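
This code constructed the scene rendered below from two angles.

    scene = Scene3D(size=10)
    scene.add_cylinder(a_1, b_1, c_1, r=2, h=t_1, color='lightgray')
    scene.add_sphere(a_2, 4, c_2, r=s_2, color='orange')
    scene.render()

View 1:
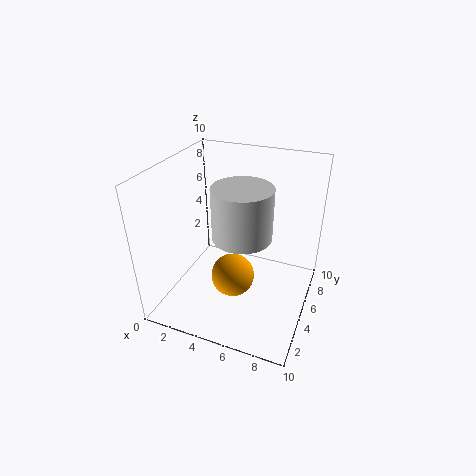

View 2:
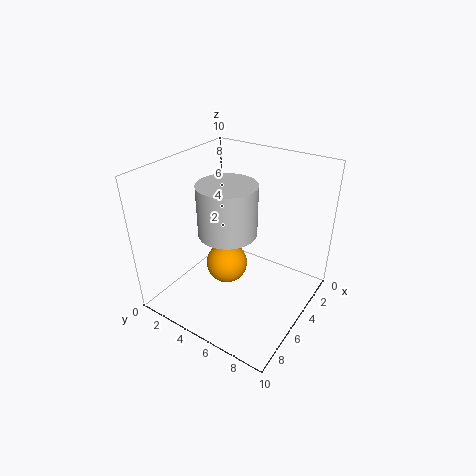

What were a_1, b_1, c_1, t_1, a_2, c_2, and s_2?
a_1 = 5.5, b_1 = 4.5, c_1 = 5.5, t_1 = 3.5, a_2 = 5, c_2 = 2.5, s_2 = 1.5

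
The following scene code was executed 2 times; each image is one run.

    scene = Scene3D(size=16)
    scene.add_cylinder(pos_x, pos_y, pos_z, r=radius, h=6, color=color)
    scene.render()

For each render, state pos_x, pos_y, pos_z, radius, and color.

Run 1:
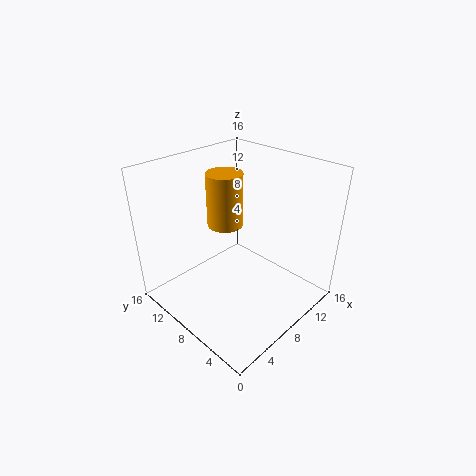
pos_x = 8, pos_y = 10, pos_z = 9, radius = 2, color = 'orange'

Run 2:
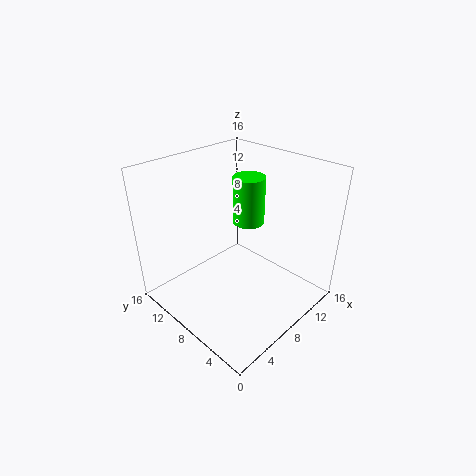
pos_x = 13, pos_y = 11, pos_z = 7, radius = 2, color = 'lime'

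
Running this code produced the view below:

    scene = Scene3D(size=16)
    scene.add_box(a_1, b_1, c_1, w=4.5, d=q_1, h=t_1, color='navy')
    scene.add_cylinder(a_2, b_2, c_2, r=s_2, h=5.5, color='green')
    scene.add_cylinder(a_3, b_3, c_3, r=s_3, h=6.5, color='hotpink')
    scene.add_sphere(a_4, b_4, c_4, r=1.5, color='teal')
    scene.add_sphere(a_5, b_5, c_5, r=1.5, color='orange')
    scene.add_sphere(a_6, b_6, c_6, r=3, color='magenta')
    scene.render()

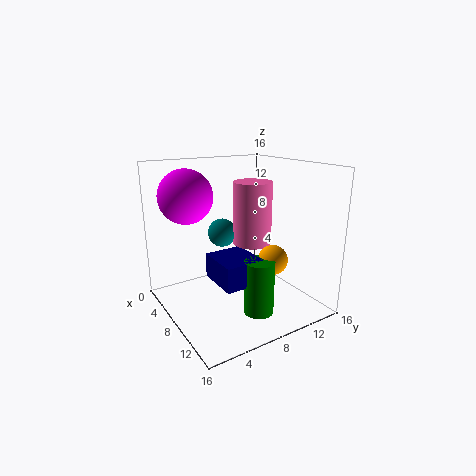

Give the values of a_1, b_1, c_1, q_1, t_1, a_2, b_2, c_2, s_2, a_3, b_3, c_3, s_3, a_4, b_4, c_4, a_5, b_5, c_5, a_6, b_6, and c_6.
a_1 = 9, b_1 = 3.5, c_1 = 5, q_1 = 4, t_1 = 2.5, a_2 = 13.5, b_2 = 7, c_2 = 2, s_2 = 1.5, a_3 = 10, b_3 = 8.5, c_3 = 8, s_3 = 2, a_4 = 8, b_4 = 6, c_4 = 9, a_5 = 13, b_5 = 9, c_5 = 7, a_6 = 4.5, b_6 = 3.5, c_6 = 12.5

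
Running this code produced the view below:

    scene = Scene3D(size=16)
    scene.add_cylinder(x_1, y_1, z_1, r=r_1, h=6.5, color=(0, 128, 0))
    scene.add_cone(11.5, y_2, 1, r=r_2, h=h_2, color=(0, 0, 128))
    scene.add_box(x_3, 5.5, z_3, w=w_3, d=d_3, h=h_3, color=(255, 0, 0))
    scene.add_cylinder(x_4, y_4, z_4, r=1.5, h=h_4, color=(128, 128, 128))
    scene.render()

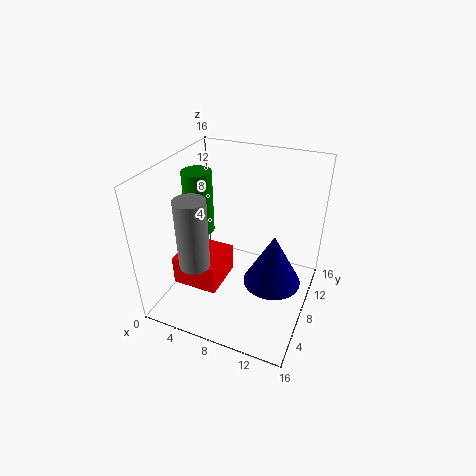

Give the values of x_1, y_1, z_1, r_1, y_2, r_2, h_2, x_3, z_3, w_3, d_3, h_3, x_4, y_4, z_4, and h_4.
x_1 = 4.5
y_1 = 6
z_1 = 9.5
r_1 = 1.5
y_2 = 10.5
r_2 = 3.5
h_2 = 6.5
x_3 = 0.5
z_3 = 1
w_3 = 5.5
d_3 = 5.5
h_3 = 3.5
x_4 = 6
y_4 = 2
z_4 = 8
h_4 = 7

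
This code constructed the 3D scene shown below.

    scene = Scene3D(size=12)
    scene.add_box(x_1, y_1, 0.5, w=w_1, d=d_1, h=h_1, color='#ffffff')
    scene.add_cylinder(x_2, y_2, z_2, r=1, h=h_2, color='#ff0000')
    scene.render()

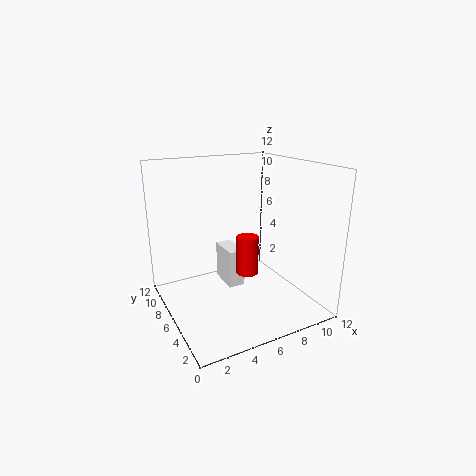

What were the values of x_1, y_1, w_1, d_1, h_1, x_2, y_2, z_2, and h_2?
x_1 = 6
y_1 = 7.5
w_1 = 1.5
d_1 = 3
h_1 = 3.5
x_2 = 7.5
y_2 = 7
z_2 = 2
h_2 = 3.5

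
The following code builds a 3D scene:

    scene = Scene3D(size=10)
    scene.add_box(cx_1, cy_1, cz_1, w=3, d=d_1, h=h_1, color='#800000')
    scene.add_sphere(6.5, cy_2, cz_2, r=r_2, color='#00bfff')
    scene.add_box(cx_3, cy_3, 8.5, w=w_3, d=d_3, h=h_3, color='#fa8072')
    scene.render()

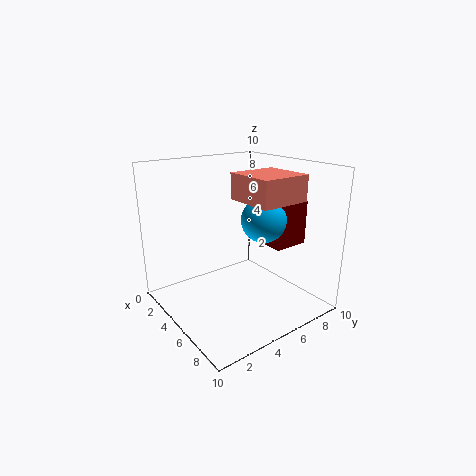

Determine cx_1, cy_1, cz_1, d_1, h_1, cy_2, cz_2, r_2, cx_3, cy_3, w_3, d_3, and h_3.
cx_1 = 4.5
cy_1 = 6.5
cz_1 = 4.5
d_1 = 2.5
h_1 = 3
cy_2 = 6
cz_2 = 6.5
r_2 = 1.5
cx_3 = 7
cy_3 = 3
w_3 = 3
d_3 = 3
h_3 = 1.5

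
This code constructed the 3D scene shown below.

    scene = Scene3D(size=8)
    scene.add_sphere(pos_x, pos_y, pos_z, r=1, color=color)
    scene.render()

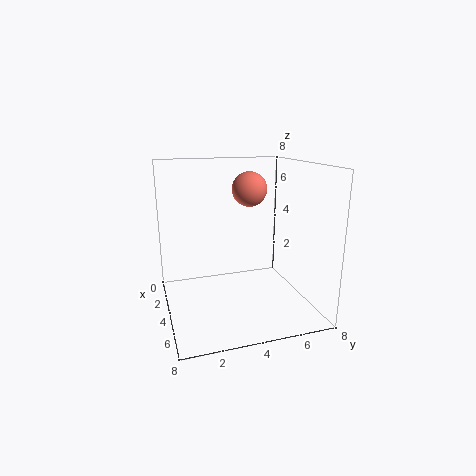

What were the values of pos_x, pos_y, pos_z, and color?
pos_x = 3
pos_y = 5
pos_z = 6.5
color = 'salmon'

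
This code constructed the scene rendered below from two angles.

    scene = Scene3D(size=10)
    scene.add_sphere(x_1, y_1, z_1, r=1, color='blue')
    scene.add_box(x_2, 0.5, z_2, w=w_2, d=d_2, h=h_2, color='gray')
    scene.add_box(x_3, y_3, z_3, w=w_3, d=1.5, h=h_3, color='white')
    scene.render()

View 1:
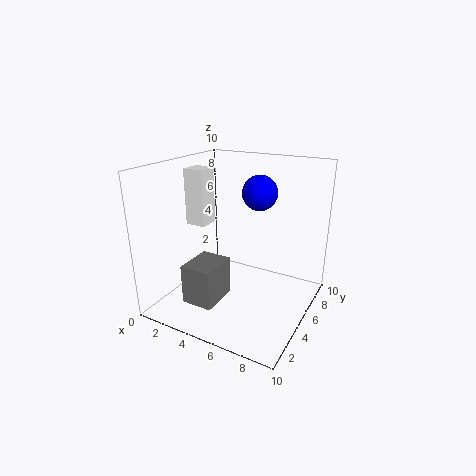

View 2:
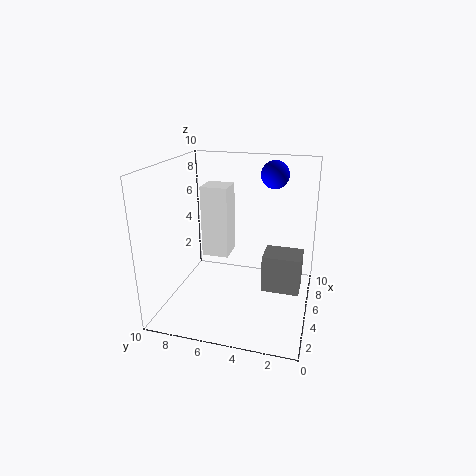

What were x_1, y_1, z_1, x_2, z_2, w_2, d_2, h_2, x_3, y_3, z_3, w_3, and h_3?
x_1 = 7.5, y_1 = 3, z_1 = 9, x_2 = 3.5, z_2 = 2, w_2 = 2, d_2 = 2.5, h_2 = 2.5, x_3 = 1, y_3 = 4.5, z_3 = 5.5, w_3 = 1.5, h_3 = 4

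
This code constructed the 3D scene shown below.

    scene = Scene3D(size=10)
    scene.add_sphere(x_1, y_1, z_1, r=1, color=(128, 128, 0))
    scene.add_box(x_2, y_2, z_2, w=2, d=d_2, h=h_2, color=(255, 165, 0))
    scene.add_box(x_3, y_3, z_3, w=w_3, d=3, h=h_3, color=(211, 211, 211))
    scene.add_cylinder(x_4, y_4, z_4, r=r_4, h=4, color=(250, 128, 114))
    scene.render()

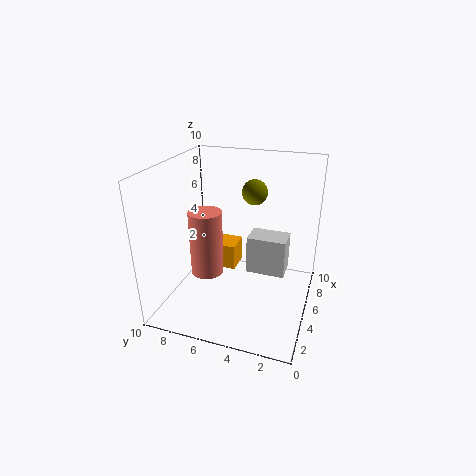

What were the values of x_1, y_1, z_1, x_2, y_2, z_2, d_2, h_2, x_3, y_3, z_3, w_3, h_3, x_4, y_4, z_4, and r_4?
x_1 = 9
y_1 = 5
z_1 = 7
x_2 = 7
y_2 = 6
z_2 = 1
d_2 = 2
h_2 = 2
x_3 = 7
y_3 = 2
z_3 = 1
w_3 = 2
h_3 = 3
x_4 = 2
y_4 = 6
z_4 = 4
r_4 = 1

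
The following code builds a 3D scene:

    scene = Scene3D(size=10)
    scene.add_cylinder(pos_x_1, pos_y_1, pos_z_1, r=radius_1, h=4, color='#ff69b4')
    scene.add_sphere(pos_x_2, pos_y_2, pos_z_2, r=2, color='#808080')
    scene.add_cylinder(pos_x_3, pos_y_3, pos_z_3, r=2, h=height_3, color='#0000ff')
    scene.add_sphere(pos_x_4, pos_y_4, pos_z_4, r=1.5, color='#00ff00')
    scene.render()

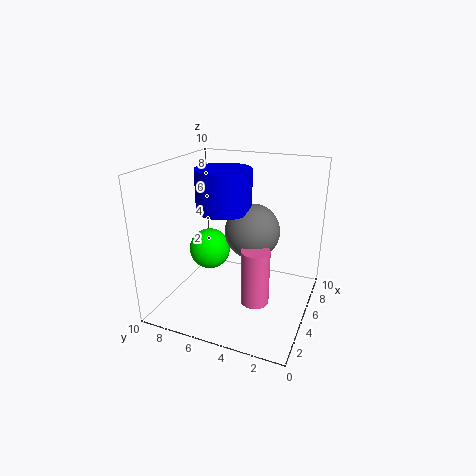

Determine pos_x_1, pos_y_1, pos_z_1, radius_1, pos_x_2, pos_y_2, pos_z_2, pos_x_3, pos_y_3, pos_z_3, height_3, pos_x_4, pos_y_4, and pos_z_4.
pos_x_1 = 4.5; pos_y_1 = 3.5; pos_z_1 = 0.5; radius_1 = 1; pos_x_2 = 6.5; pos_y_2 = 4.5; pos_z_2 = 5; pos_x_3 = 6; pos_y_3 = 6.5; pos_z_3 = 6.5; height_3 = 3; pos_x_4 = 5.5; pos_y_4 = 7.5; pos_z_4 = 3.5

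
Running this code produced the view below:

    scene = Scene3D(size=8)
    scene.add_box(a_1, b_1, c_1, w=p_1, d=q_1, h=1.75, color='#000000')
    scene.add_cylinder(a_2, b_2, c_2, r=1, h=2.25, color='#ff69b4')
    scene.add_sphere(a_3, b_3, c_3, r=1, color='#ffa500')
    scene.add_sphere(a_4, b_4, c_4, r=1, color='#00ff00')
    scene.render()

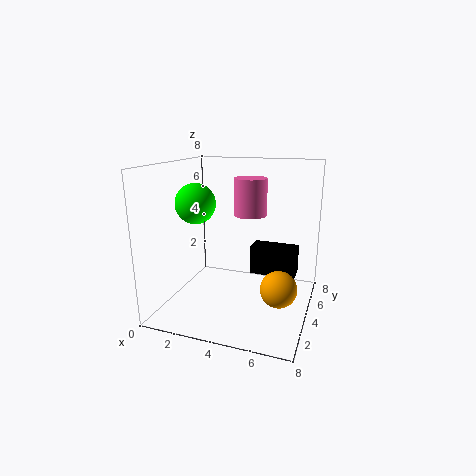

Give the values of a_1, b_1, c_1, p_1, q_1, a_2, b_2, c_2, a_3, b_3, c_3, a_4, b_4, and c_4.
a_1 = 4.25, b_1 = 5.5, c_1 = 1.25, p_1 = 2.75, q_1 = 1.25, a_2 = 4, b_2 = 6.25, c_2 = 4.75, a_3 = 6.5, b_3 = 3.5, c_3 = 1.5, a_4 = 2.5, b_4 = 2, c_4 = 6.25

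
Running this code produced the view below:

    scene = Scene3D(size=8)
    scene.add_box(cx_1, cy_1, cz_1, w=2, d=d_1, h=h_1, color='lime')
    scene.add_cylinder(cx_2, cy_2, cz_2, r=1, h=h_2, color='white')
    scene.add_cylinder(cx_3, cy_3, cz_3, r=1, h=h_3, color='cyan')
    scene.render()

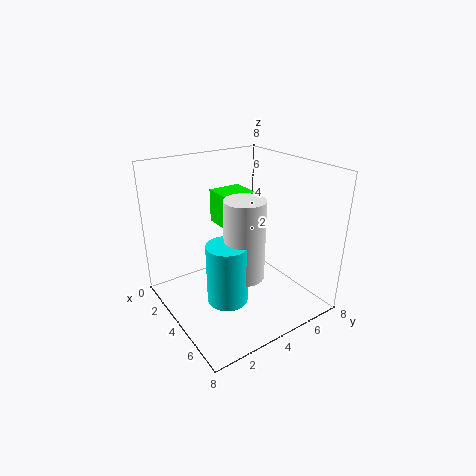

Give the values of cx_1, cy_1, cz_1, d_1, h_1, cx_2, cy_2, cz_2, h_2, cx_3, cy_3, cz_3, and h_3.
cx_1 = 1, cy_1 = 4, cz_1 = 4, d_1 = 2, h_1 = 2, cx_2 = 6, cy_2 = 3, cz_2 = 3, h_2 = 4, cx_3 = 6, cy_3 = 2, cz_3 = 2, h_3 = 3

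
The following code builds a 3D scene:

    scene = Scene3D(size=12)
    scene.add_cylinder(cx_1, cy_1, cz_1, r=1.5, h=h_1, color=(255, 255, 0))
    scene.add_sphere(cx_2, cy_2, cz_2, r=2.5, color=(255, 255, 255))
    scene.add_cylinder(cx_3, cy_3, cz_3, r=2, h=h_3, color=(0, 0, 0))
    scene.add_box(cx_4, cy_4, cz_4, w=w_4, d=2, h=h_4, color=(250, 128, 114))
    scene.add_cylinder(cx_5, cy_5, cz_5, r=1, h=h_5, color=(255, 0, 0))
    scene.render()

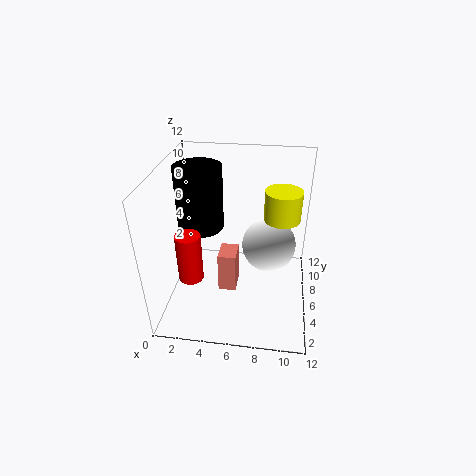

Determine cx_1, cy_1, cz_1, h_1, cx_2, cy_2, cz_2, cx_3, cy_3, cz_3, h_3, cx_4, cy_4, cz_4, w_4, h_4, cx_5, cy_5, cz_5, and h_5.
cx_1 = 9.5, cy_1 = 7, cz_1 = 7.5, h_1 = 2.5, cx_2 = 8.5, cy_2 = 9, cz_2 = 3.5, cx_3 = 2.5, cy_3 = 7.5, cz_3 = 6, h_3 = 5.5, cx_4 = 4.5, cy_4 = 4.5, cz_4 = 1.5, w_4 = 1.5, h_4 = 3.5, cx_5 = 2.5, cy_5 = 3.5, cz_5 = 3.5, h_5 = 4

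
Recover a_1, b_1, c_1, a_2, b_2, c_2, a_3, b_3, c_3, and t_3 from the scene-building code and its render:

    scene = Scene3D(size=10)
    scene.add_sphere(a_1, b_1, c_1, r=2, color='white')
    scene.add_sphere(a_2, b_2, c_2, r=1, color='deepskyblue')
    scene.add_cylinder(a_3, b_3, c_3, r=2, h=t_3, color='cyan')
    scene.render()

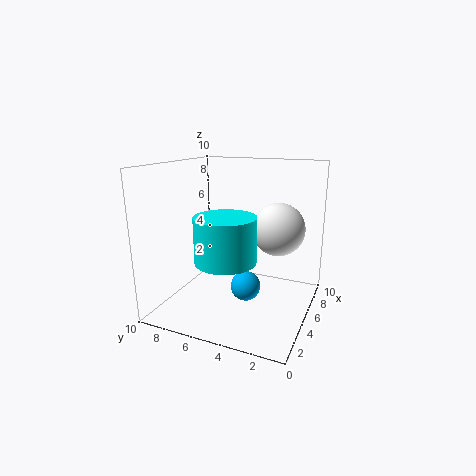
a_1 = 8; b_1 = 3; c_1 = 5; a_2 = 4; b_2 = 4; c_2 = 2; a_3 = 3; b_3 = 5; c_3 = 4; t_3 = 3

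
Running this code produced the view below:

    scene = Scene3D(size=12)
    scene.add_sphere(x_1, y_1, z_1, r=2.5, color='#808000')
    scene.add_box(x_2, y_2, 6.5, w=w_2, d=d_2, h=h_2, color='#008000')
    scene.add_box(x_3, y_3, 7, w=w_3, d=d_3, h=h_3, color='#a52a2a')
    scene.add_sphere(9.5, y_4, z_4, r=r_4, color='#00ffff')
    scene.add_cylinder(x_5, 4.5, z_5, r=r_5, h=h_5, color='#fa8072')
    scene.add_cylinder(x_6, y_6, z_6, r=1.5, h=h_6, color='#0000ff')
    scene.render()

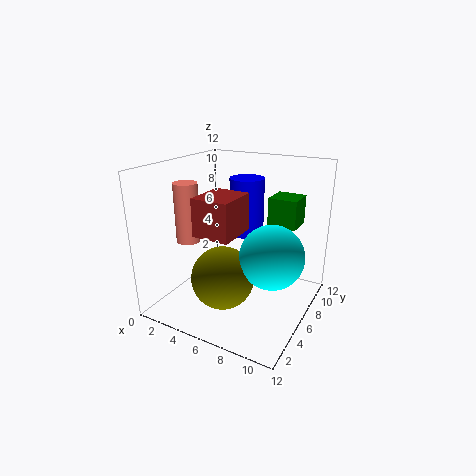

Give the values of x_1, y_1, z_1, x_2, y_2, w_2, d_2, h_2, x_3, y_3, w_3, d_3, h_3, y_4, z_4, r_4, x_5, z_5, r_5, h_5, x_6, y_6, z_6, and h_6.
x_1 = 6, y_1 = 3.5, z_1 = 3.5, x_2 = 7.5, y_2 = 8.5, w_2 = 2.5, d_2 = 2.5, h_2 = 2.5, x_3 = 4, y_3 = 2.5, w_3 = 3, d_3 = 3.5, h_3 = 3, y_4 = 5, z_4 = 5.5, r_4 = 2.5, x_5 = 2, z_5 = 5.5, r_5 = 1, h_5 = 5, x_6 = 5.5, y_6 = 8.5, z_6 = 5.5, h_6 = 5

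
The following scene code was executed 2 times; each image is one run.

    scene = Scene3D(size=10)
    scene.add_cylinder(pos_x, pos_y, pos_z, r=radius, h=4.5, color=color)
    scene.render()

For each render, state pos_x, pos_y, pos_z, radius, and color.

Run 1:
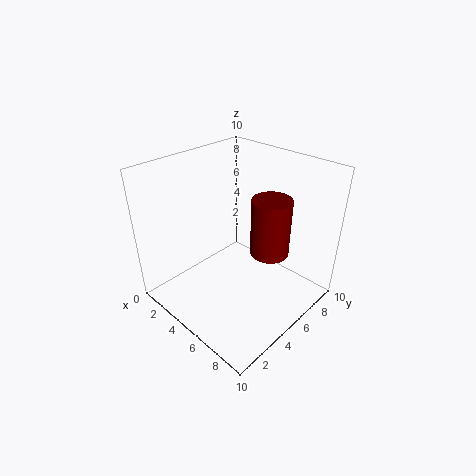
pos_x = 5.5
pos_y = 8
pos_z = 2.5
radius = 1.5
color = 'maroon'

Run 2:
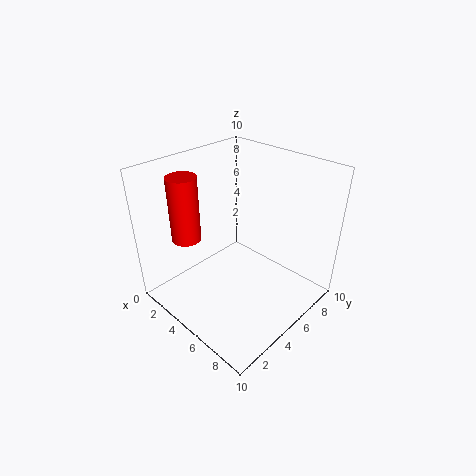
pos_x = 2.5
pos_y = 2.5
pos_z = 5
radius = 1
color = 'red'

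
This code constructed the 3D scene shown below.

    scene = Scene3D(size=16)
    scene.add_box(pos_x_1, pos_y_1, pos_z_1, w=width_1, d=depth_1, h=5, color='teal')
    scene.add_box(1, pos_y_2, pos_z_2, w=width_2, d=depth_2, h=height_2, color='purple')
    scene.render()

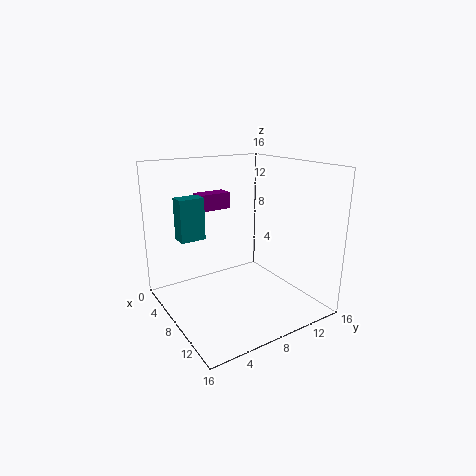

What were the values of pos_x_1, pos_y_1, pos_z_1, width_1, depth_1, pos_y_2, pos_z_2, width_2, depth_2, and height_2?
pos_x_1 = 2, pos_y_1 = 3, pos_z_1 = 7, width_1 = 2, depth_1 = 3, pos_y_2 = 6, pos_z_2 = 10, width_2 = 2, depth_2 = 4, height_2 = 2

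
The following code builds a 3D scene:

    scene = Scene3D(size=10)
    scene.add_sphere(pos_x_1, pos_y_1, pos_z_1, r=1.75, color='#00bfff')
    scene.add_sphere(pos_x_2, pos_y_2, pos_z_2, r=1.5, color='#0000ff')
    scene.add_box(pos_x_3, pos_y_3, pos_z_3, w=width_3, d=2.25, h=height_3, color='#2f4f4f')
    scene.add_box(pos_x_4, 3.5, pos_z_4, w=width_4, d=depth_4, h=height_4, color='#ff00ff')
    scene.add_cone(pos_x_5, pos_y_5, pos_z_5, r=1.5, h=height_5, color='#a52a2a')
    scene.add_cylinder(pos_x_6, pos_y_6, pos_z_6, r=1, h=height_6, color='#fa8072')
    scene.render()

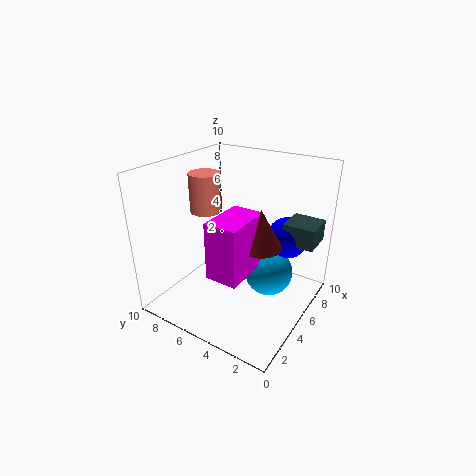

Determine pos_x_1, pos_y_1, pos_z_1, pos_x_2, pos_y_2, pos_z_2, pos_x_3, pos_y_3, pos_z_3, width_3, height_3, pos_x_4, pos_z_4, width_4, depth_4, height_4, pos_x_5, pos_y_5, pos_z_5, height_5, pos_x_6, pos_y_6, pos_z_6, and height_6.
pos_x_1 = 6.5; pos_y_1 = 3.25; pos_z_1 = 2; pos_x_2 = 7.75; pos_y_2 = 2.5; pos_z_2 = 4.5; pos_x_3 = 6.75; pos_y_3 = 0.25; pos_z_3 = 4.5; width_3 = 2.25; height_3 = 1.5; pos_x_4 = 2.25; pos_z_4 = 3; width_4 = 3.5; depth_4 = 2.25; height_4 = 4; pos_x_5 = 5.5; pos_y_5 = 3.5; pos_z_5 = 4.5; height_5 = 2.75; pos_x_6 = 3.5; pos_y_6 = 6.5; pos_z_6 = 7.25; height_6 = 2.5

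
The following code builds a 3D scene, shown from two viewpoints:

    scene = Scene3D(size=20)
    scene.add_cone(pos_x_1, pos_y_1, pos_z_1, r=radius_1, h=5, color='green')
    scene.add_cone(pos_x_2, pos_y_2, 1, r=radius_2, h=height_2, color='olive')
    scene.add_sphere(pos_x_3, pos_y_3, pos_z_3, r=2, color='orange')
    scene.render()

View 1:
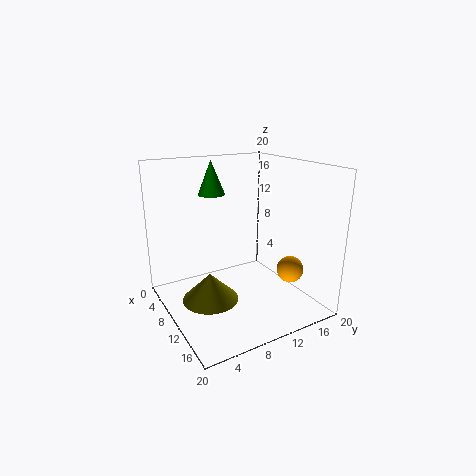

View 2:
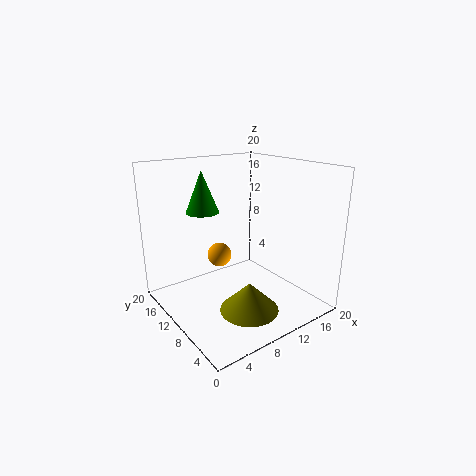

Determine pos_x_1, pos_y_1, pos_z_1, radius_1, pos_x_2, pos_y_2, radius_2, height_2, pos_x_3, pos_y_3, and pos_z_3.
pos_x_1 = 4, pos_y_1 = 9, pos_z_1 = 15, radius_1 = 2, pos_x_2 = 9, pos_y_2 = 6, radius_2 = 4, height_2 = 4, pos_x_3 = 12, pos_y_3 = 18, pos_z_3 = 4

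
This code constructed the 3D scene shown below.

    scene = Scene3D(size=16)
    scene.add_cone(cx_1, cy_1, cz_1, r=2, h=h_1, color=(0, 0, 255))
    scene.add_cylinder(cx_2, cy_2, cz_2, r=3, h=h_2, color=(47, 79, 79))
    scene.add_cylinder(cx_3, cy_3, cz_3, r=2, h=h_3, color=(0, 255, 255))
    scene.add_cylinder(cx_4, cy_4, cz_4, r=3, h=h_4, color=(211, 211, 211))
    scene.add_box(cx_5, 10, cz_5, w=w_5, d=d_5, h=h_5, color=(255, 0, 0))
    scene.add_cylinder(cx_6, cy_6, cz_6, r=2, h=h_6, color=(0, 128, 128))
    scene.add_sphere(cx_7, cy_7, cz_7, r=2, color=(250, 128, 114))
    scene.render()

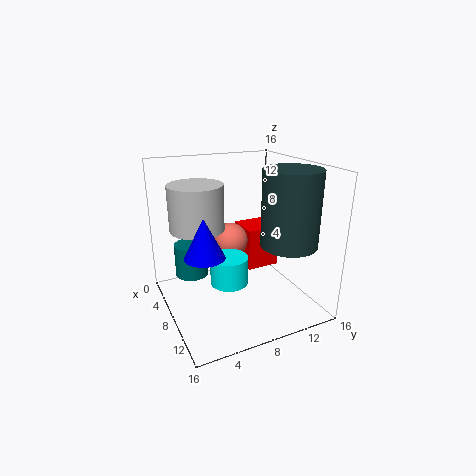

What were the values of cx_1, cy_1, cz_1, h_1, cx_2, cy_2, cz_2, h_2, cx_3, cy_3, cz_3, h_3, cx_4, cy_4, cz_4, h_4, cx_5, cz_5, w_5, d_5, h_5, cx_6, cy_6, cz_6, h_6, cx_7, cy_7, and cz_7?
cx_1 = 11
cy_1 = 3
cz_1 = 8
h_1 = 4
cx_2 = 12
cy_2 = 12
cz_2 = 8
h_2 = 8
cx_3 = 10
cy_3 = 6
cz_3 = 4
h_3 = 3
cx_4 = 6
cy_4 = 4
cz_4 = 9
h_4 = 5
cx_5 = 3
cz_5 = 3
w_5 = 4
d_5 = 4
h_5 = 5
cx_6 = 3
cy_6 = 4
cz_6 = 2
h_6 = 4
cx_7 = 6
cy_7 = 8
cz_7 = 7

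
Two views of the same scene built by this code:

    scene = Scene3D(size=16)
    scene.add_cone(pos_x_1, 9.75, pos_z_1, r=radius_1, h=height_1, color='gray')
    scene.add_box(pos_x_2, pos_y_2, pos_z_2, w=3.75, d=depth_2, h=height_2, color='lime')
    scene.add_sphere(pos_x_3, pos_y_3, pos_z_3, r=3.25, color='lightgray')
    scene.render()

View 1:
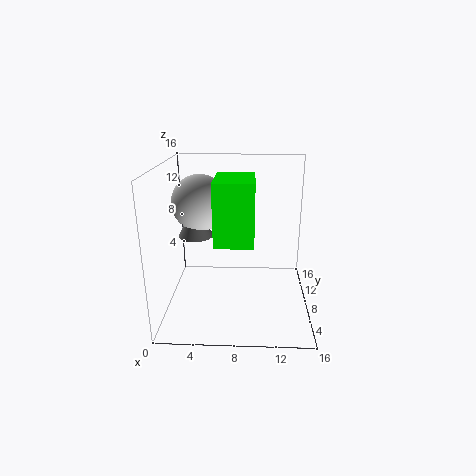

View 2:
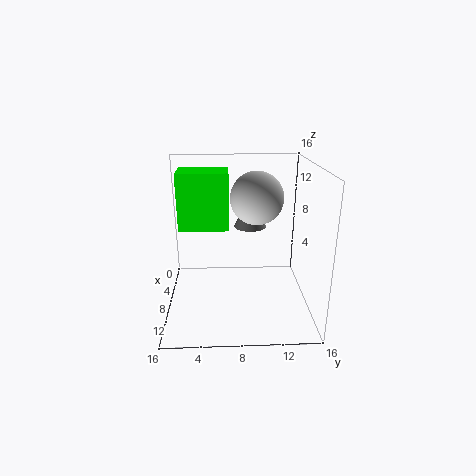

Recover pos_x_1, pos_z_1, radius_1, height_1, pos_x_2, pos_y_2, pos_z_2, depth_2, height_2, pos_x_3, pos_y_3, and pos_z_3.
pos_x_1 = 3; pos_z_1 = 7.5; radius_1 = 2; height_1 = 4; pos_x_2 = 6; pos_y_2 = 1.75; pos_z_2 = 9.5; depth_2 = 5.25; height_2 = 6; pos_x_3 = 3.5; pos_y_3 = 10.5; pos_z_3 = 11.25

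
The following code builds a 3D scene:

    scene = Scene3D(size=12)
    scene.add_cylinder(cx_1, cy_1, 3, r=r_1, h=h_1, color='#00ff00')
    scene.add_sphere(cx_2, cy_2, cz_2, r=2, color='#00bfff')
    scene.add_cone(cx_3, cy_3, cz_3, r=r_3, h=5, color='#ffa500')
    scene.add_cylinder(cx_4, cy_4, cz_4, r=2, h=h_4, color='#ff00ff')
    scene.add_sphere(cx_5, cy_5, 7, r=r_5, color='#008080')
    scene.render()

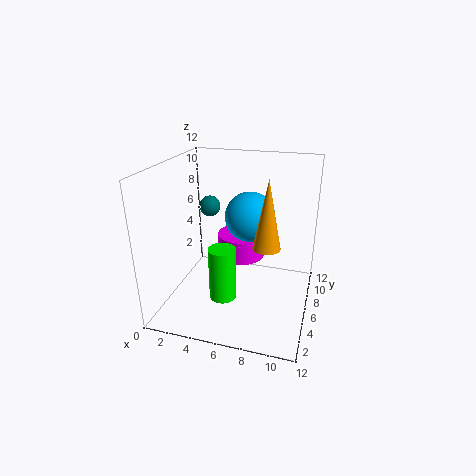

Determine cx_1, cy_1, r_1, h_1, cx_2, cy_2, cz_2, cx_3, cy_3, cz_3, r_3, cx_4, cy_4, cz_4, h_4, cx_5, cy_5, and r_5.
cx_1 = 6; cy_1 = 2; r_1 = 1; h_1 = 4; cx_2 = 7; cy_2 = 6; cz_2 = 8; cx_3 = 9; cy_3 = 3; cz_3 = 7; r_3 = 1; cx_4 = 6; cy_4 = 7; cz_4 = 4; h_4 = 2; cx_5 = 2; cy_5 = 10; r_5 = 1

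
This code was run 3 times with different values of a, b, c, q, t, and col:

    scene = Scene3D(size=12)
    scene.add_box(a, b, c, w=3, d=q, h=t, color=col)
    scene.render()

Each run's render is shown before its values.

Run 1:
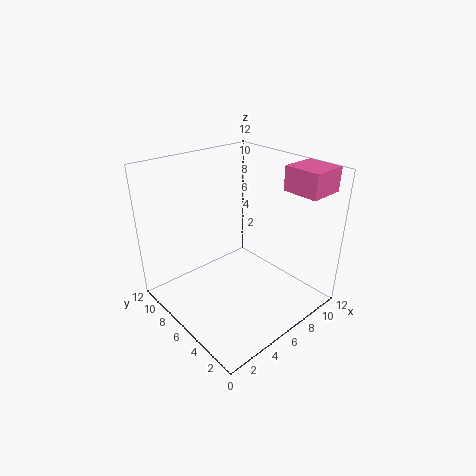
a = 9
b = 1
c = 10
q = 3
t = 2
col = 'hotpink'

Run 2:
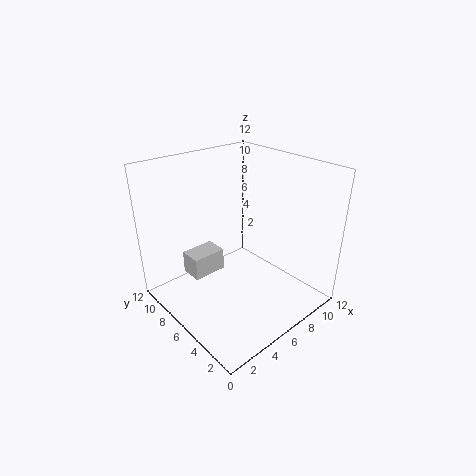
a = 3
b = 8
c = 2
q = 2
t = 2
col = 'lightgray'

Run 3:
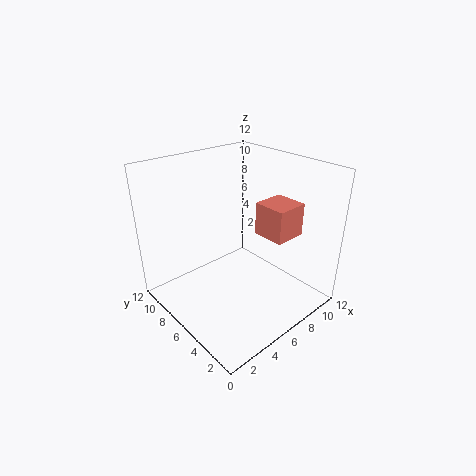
a = 9
b = 4
c = 5
q = 3
t = 3
col = 'salmon'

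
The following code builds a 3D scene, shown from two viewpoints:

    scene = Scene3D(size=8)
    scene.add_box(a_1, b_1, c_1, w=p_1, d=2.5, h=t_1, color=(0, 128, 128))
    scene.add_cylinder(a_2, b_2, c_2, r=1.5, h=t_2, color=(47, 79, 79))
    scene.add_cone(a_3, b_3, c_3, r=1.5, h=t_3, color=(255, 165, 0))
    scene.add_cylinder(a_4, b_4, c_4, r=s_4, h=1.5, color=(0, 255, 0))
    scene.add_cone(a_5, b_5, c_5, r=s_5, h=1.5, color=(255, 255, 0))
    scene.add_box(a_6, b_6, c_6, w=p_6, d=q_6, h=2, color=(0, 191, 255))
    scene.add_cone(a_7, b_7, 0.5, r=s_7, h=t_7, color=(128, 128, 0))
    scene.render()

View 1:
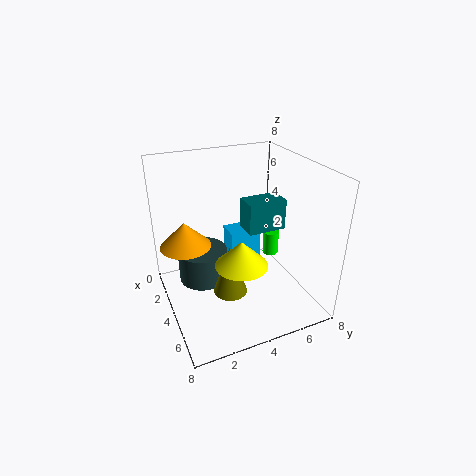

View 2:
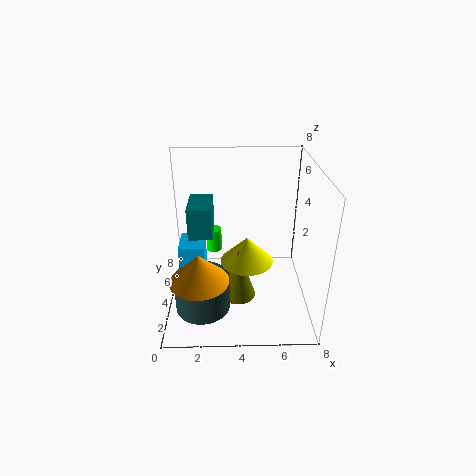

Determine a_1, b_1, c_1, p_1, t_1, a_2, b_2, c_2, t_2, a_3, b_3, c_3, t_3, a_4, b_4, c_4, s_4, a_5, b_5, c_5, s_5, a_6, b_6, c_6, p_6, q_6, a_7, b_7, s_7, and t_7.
a_1 = 1, b_1 = 5.5, c_1 = 3, p_1 = 1.5, t_1 = 2, a_2 = 2, b_2 = 2.5, c_2 = 0.5, t_2 = 2, a_3 = 2, b_3 = 1.5, c_3 = 3, t_3 = 1.5, a_4 = 2.5, b_4 = 7, c_4 = 1.5, s_4 = 0.5, a_5 = 4.5, b_5 = 4, c_5 = 2.5, s_5 = 1.5, a_6 = 0.5, b_6 = 4.5, c_6 = 1, p_6 = 1.5, q_6 = 2, a_7 = 4, b_7 = 3.5, s_7 = 1, t_7 = 3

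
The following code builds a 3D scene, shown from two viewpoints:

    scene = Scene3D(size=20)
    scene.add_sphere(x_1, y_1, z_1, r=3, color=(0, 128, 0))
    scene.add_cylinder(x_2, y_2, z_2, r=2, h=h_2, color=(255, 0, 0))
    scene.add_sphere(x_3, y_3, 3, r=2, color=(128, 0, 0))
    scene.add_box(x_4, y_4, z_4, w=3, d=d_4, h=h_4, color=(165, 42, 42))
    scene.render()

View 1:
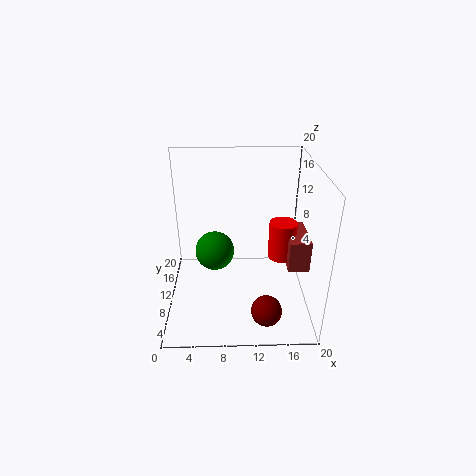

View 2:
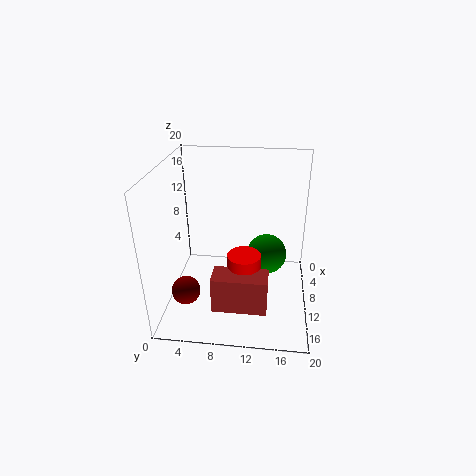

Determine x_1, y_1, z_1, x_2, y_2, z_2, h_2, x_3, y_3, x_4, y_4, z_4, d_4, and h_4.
x_1 = 6.5; y_1 = 14; z_1 = 5.5; x_2 = 16.5; y_2 = 11.5; z_2 = 6; h_2 = 5.5; x_3 = 13.5; y_3 = 3; x_4 = 17; y_4 = 8; z_4 = 5.5; d_4 = 6.5; h_4 = 4.5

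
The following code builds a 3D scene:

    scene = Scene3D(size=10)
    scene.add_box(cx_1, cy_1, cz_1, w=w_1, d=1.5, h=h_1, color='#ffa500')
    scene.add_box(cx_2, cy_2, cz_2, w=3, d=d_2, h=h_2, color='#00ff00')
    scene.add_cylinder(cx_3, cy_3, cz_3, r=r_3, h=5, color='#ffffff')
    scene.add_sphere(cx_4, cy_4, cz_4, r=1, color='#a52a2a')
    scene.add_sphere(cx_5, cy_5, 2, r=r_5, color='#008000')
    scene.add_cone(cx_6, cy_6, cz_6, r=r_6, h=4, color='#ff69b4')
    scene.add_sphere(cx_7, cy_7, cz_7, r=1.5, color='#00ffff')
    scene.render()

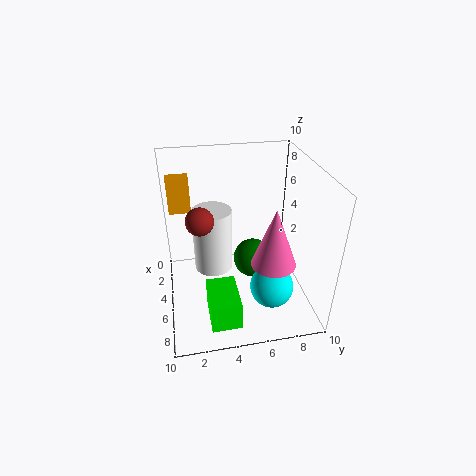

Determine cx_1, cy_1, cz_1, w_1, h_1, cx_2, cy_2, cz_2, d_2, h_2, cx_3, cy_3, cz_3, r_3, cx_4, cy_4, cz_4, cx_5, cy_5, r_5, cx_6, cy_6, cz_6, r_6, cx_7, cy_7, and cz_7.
cx_1 = 2.5, cy_1 = 0.5, cz_1 = 6.5, w_1 = 1, h_1 = 2.5, cx_2 = 6, cy_2 = 2.5, cz_2 = 0.5, d_2 = 2, h_2 = 2, cx_3 = 2.5, cy_3 = 3.5, cz_3 = 1, r_3 = 1.5, cx_4 = 4, cy_4 = 2.5, cz_4 = 6, cx_5 = 3.5, cy_5 = 6.5, r_5 = 1.5, cx_6 = 7, cy_6 = 7, cz_6 = 4, r_6 = 1.5, cx_7 = 7, cy_7 = 7, cz_7 = 2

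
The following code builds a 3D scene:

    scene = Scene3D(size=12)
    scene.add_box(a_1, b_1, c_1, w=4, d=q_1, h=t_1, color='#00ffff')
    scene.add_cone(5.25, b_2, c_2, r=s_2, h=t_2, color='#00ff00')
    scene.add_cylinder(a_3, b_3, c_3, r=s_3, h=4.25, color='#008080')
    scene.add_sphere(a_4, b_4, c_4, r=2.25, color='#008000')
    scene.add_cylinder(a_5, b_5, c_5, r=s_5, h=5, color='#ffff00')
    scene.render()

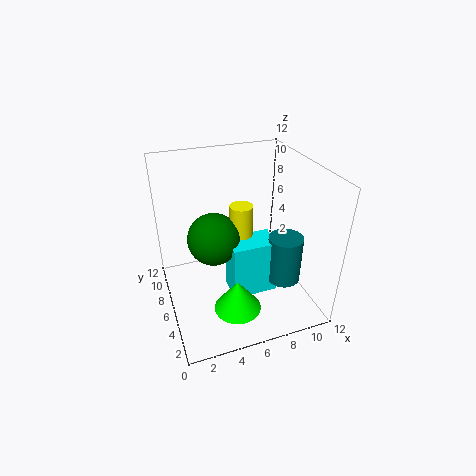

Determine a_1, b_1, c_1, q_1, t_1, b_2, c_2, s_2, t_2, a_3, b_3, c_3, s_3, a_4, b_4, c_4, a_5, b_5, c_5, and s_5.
a_1 = 5.25
b_1 = 4.75
c_1 = 0.5
q_1 = 2.5
t_1 = 5
b_2 = 4
c_2 = 0.25
s_2 = 2
t_2 = 2.75
a_3 = 10
b_3 = 5
c_3 = 1.5
s_3 = 1.5
a_4 = 4.25
b_4 = 7.25
c_4 = 5.5
a_5 = 6.75
b_5 = 7.25
c_5 = 3.25
s_5 = 1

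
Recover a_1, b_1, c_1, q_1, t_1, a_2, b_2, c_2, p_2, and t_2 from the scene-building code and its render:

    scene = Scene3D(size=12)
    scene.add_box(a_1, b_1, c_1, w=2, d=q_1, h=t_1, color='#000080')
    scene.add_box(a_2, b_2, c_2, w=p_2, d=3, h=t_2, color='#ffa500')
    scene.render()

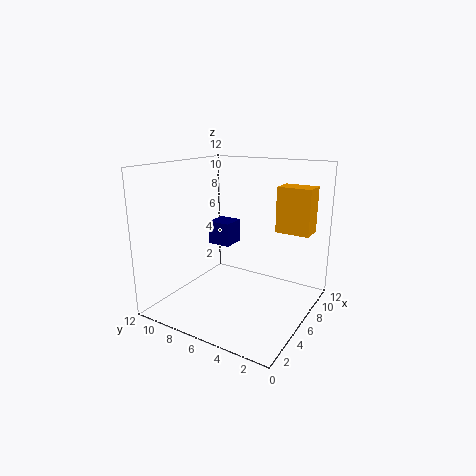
a_1 = 6
b_1 = 7
c_1 = 5
q_1 = 2
t_1 = 2
a_2 = 9
b_2 = 1
c_2 = 6
p_2 = 2
t_2 = 4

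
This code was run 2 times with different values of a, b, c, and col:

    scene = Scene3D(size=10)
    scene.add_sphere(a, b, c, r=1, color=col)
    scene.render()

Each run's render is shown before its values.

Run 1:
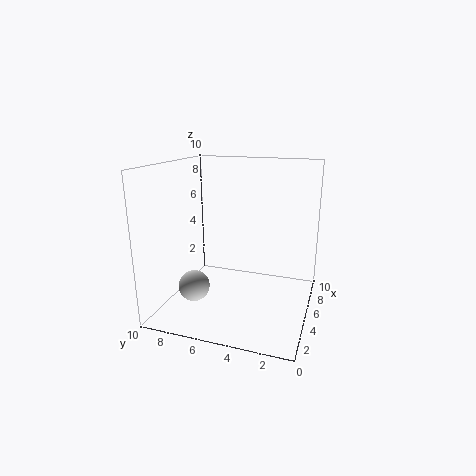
a = 2, b = 7, c = 2.5, col = 'lightgray'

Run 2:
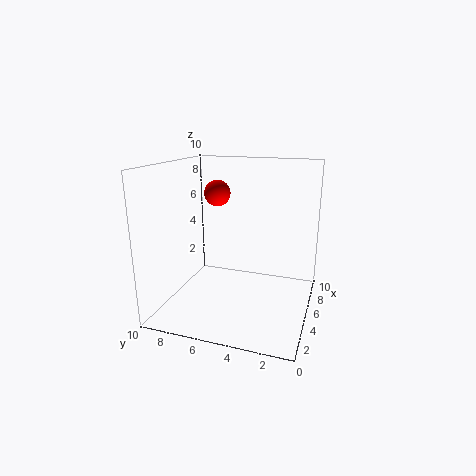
a = 7.5, b = 7.5, c = 7.5, col = 'red'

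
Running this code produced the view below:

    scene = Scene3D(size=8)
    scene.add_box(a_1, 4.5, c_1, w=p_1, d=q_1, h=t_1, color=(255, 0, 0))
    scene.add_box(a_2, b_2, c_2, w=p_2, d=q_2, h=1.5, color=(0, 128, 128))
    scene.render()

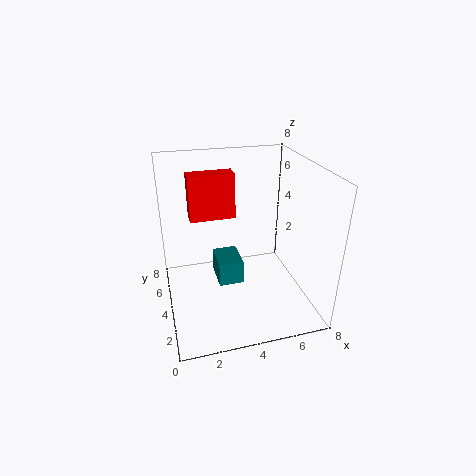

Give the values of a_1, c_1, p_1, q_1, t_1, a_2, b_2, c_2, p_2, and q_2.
a_1 = 1.5
c_1 = 5
p_1 = 2.5
q_1 = 1
t_1 = 2.5
a_2 = 3
b_2 = 4.5
c_2 = 0.5
p_2 = 1.5
q_2 = 2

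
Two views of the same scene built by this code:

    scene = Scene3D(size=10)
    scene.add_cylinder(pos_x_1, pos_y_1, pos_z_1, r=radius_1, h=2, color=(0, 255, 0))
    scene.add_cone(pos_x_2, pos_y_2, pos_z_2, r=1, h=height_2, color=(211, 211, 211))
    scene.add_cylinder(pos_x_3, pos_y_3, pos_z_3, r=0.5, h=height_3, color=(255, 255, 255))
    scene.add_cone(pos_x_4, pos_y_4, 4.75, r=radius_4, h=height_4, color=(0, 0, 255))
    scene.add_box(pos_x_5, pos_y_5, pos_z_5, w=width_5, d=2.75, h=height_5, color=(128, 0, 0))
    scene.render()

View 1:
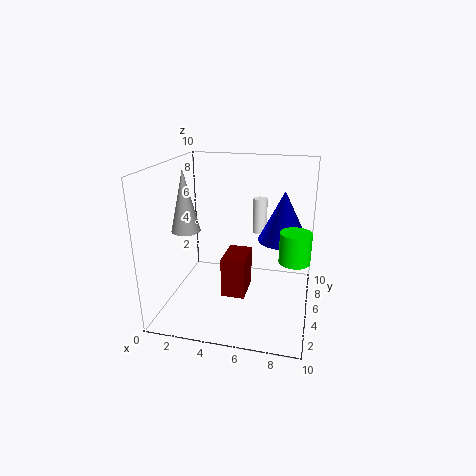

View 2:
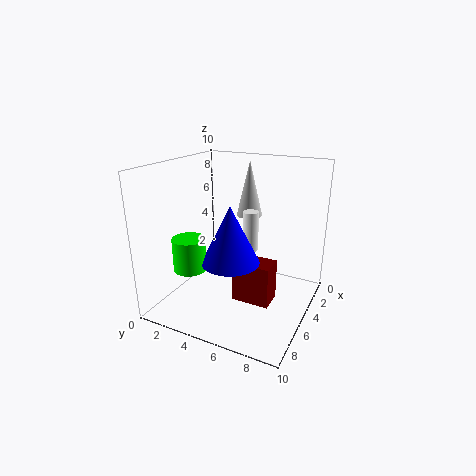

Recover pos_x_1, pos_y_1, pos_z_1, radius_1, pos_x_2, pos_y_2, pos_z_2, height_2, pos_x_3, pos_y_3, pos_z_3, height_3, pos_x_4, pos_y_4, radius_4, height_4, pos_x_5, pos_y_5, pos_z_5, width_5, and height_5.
pos_x_1 = 9, pos_y_1 = 3.75, pos_z_1 = 4.25, radius_1 = 1, pos_x_2 = 1.5, pos_y_2 = 4.25, pos_z_2 = 5.5, height_2 = 4.25, pos_x_3 = 6.25, pos_y_3 = 6.5, pos_z_3 = 5, height_3 = 2.5, pos_x_4 = 8, pos_y_4 = 6, radius_4 = 1.75, height_4 = 3.5, pos_x_5 = 3.75, pos_y_5 = 4.75, pos_z_5 = 0.25, width_5 = 1.75, height_5 = 3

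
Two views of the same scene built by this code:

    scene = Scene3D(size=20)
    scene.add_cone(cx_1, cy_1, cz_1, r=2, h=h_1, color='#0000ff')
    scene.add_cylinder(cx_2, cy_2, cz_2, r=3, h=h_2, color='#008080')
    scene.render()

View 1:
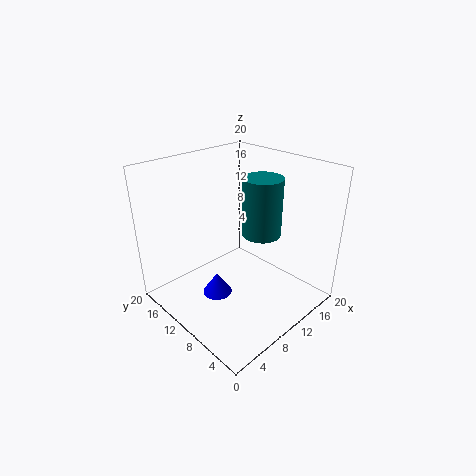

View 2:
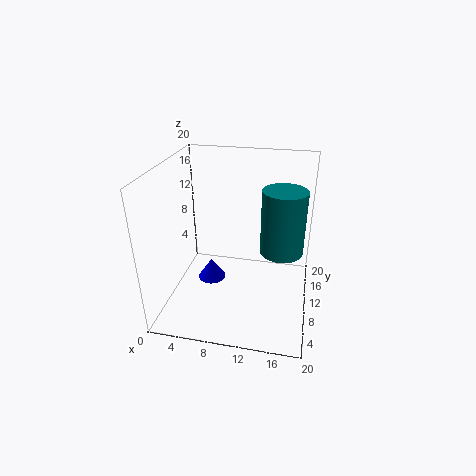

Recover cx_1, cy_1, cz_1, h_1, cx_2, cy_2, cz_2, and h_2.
cx_1 = 6
cy_1 = 10
cz_1 = 3
h_1 = 3
cx_2 = 16
cy_2 = 11
cz_2 = 8
h_2 = 9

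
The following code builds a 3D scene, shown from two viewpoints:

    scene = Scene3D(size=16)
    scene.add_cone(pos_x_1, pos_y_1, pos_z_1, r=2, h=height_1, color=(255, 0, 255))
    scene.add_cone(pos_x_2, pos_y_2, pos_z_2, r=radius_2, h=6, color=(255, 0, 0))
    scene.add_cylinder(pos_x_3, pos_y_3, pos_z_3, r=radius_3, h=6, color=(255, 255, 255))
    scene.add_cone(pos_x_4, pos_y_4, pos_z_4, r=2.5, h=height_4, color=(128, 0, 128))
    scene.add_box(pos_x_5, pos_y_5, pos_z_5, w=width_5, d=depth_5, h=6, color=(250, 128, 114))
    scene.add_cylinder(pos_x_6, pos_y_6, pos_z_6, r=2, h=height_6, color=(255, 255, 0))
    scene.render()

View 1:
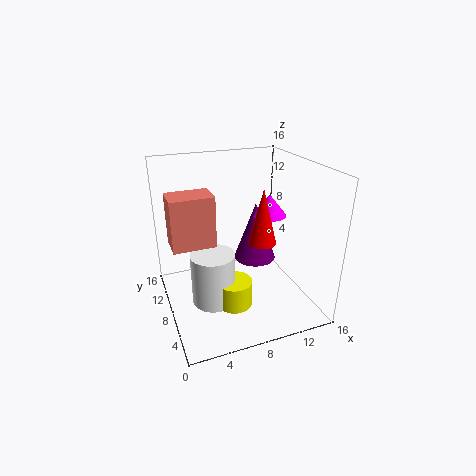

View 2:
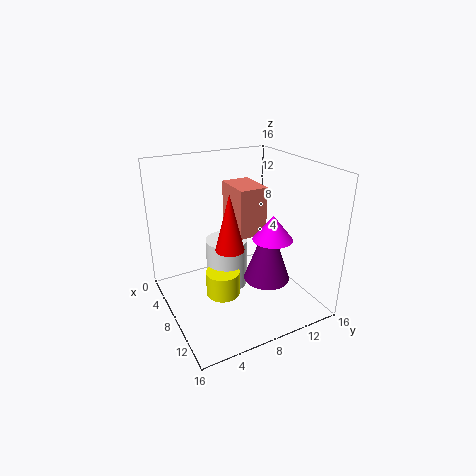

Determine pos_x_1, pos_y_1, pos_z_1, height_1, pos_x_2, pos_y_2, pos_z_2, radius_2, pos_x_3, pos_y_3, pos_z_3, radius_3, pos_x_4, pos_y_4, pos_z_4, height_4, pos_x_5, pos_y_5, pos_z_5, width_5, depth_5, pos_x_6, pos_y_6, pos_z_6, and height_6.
pos_x_1 = 12.5; pos_y_1 = 9.5; pos_z_1 = 9.5; height_1 = 2.5; pos_x_2 = 10; pos_y_2 = 6; pos_z_2 = 8; radius_2 = 1.5; pos_x_3 = 5; pos_y_3 = 8; pos_z_3 = 0.5; radius_3 = 2.5; pos_x_4 = 11; pos_y_4 = 10; pos_z_4 = 4; height_4 = 7; pos_x_5 = 1; pos_y_5 = 9.5; pos_z_5 = 6.5; width_5 = 5; depth_5 = 3.5; pos_x_6 = 7; pos_y_6 = 6.5; pos_z_6 = 0.5; height_6 = 3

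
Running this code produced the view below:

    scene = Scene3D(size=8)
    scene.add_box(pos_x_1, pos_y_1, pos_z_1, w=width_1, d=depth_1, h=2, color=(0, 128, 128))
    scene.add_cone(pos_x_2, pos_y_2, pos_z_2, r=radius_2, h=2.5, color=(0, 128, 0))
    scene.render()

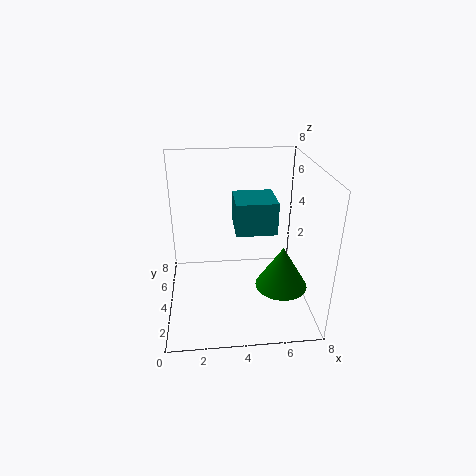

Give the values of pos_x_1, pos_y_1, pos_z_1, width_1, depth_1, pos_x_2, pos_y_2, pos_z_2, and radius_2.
pos_x_1 = 4; pos_y_1 = 5; pos_z_1 = 3.5; width_1 = 2.5; depth_1 = 2.5; pos_x_2 = 6.5; pos_y_2 = 3.5; pos_z_2 = 1; radius_2 = 1.5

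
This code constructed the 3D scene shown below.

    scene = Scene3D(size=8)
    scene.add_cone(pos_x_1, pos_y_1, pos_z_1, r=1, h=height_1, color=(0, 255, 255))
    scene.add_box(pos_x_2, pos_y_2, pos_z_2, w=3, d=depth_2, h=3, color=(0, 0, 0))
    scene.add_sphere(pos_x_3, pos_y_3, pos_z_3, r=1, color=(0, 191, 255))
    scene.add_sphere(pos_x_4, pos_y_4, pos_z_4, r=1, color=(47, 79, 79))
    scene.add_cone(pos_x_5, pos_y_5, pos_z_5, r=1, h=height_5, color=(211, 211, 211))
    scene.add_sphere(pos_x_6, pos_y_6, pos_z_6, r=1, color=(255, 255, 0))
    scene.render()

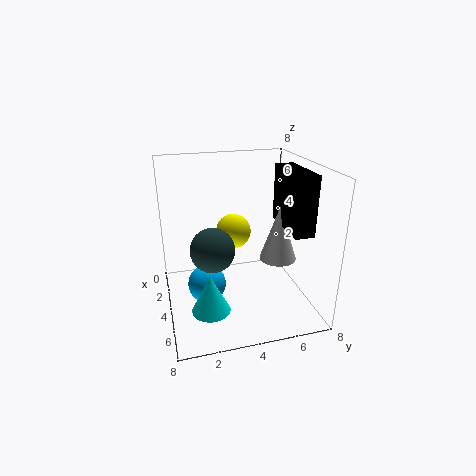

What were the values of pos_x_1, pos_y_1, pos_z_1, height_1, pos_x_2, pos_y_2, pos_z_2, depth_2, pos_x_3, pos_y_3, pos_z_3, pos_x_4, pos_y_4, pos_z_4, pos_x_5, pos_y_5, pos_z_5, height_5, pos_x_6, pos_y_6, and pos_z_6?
pos_x_1 = 6; pos_y_1 = 2; pos_z_1 = 1; height_1 = 2; pos_x_2 = 4; pos_y_2 = 6; pos_z_2 = 5; depth_2 = 1; pos_x_3 = 5; pos_y_3 = 2; pos_z_3 = 2; pos_x_4 = 7; pos_y_4 = 2; pos_z_4 = 5; pos_x_5 = 5; pos_y_5 = 6; pos_z_5 = 3; height_5 = 3; pos_x_6 = 3; pos_y_6 = 4; pos_z_6 = 4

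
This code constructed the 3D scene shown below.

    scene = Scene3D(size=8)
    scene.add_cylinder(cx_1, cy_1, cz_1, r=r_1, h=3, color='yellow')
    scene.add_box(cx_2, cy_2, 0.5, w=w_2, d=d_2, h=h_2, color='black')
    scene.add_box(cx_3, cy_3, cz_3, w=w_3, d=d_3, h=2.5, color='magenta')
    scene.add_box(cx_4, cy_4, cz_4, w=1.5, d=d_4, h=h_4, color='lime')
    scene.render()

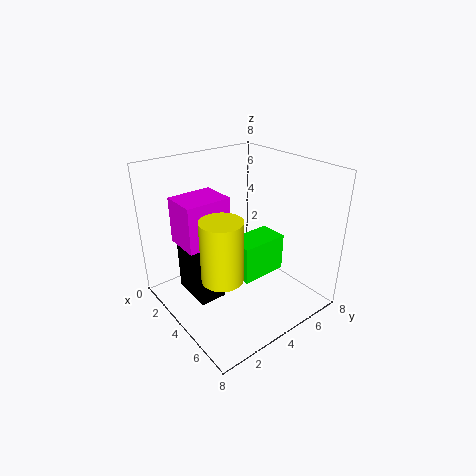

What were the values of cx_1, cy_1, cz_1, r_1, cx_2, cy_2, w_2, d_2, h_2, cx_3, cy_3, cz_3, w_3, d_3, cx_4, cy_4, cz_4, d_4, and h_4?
cx_1 = 6
cy_1 = 1.5
cz_1 = 3.5
r_1 = 1
cx_2 = 1.5
cy_2 = 1.5
w_2 = 2.5
d_2 = 1.5
h_2 = 3.5
cx_3 = 2
cy_3 = 1
cz_3 = 4
w_3 = 2
d_3 = 2.5
cx_4 = 4.5
cy_4 = 3
cz_4 = 2.5
d_4 = 2.5
h_4 = 2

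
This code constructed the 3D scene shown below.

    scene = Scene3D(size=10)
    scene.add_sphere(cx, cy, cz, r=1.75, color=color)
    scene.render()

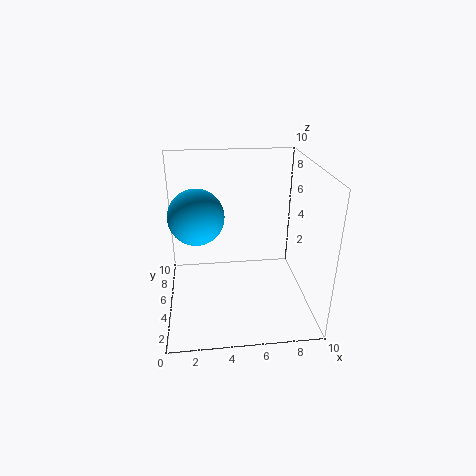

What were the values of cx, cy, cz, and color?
cx = 2.25
cy = 3.75
cz = 7.25
color = 'deepskyblue'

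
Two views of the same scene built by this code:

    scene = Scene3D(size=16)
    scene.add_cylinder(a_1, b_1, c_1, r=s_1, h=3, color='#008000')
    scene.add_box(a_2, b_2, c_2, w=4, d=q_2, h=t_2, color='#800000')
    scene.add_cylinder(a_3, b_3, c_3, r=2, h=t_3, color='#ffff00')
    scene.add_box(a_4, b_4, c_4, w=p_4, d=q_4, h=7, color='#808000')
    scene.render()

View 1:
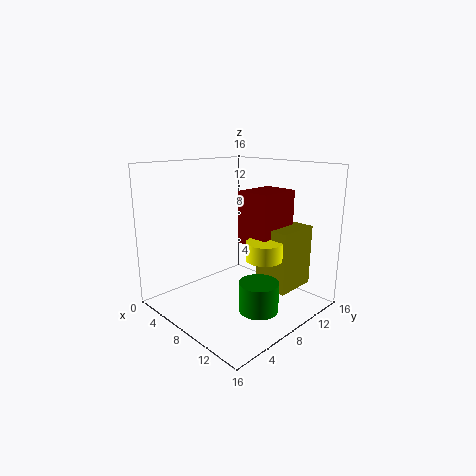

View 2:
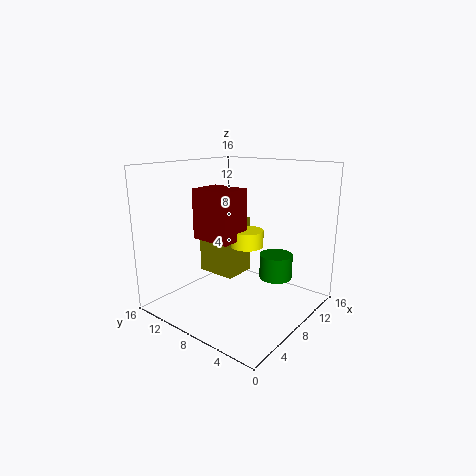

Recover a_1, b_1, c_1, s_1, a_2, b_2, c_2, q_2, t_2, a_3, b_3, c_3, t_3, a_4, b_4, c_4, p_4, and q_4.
a_1 = 13; b_1 = 6; c_1 = 2; s_1 = 2; a_2 = 7; b_2 = 9; c_2 = 7; q_2 = 5; t_2 = 6; a_3 = 11; b_3 = 9; c_3 = 6; t_3 = 2; a_4 = 9; b_4 = 10; c_4 = 2; p_4 = 4; q_4 = 5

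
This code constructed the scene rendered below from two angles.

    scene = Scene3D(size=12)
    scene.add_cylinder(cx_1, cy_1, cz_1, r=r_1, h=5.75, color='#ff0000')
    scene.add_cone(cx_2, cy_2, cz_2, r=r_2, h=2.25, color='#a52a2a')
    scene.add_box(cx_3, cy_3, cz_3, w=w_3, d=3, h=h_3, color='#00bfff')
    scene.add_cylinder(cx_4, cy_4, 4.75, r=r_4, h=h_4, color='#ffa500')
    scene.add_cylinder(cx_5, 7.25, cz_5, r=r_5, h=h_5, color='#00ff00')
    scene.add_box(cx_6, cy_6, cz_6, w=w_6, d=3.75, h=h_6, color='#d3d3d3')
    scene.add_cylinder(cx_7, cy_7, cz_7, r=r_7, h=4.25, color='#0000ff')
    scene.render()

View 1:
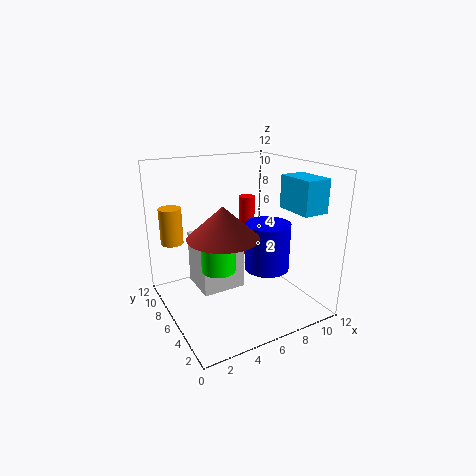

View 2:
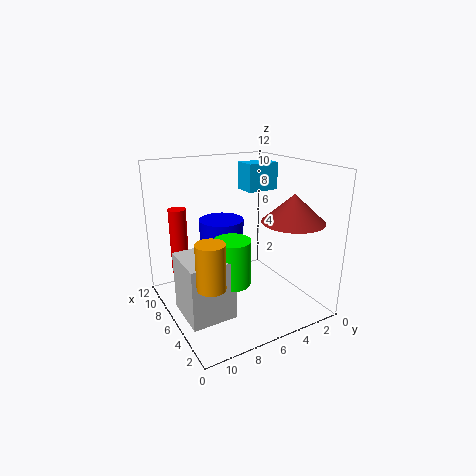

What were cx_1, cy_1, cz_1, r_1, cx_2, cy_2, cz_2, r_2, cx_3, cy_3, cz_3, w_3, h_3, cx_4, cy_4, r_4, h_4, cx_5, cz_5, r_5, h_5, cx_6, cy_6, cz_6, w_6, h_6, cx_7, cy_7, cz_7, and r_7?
cx_1 = 9.25, cy_1 = 10, cz_1 = 2.5, r_1 = 0.75, cx_2 = 3, cy_2 = 2.75, cz_2 = 7.75, r_2 = 2.5, cx_3 = 8.25, cy_3 = 0.5, cz_3 = 9, w_3 = 2, h_3 = 2.5, cx_4 = 1.75, cy_4 = 10.5, r_4 = 1, h_4 = 3.25, cx_5 = 4.75, cz_5 = 2.75, r_5 = 1.5, h_5 = 3.75, cx_6 = 3.5, cy_6 = 7.5, cz_6 = 0.25, w_6 = 4, h_6 = 5, cx_7 = 9, cy_7 = 6, cz_7 = 2.5, r_7 = 2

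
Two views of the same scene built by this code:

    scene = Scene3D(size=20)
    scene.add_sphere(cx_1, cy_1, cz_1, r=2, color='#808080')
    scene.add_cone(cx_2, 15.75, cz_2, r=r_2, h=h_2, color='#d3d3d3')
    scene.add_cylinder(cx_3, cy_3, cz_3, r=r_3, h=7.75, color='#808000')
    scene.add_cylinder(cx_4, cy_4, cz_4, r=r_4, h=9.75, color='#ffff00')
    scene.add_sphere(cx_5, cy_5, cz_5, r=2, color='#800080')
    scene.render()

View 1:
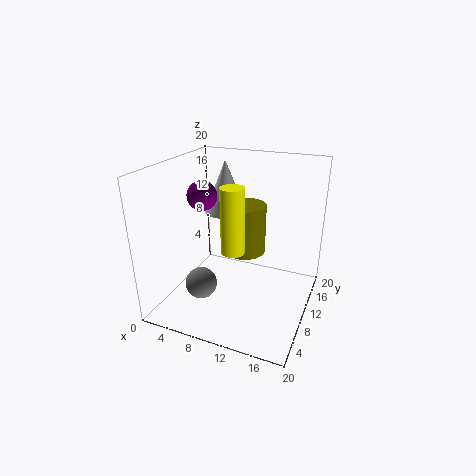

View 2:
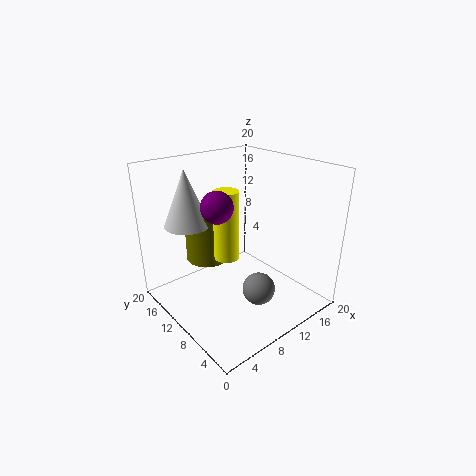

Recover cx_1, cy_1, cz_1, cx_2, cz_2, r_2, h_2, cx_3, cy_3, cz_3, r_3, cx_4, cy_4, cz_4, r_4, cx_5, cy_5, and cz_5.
cx_1 = 7.75
cy_1 = 3.25
cz_1 = 6.25
cx_2 = 5.5
cz_2 = 11.25
r_2 = 3.25
h_2 = 8
cx_3 = 8.75
cy_3 = 15.75
cz_3 = 5
r_3 = 3.25
cx_4 = 8.75
cy_4 = 11
cz_4 = 7
r_4 = 1.75
cx_5 = 5.5
cy_5 = 8.5
cz_5 = 16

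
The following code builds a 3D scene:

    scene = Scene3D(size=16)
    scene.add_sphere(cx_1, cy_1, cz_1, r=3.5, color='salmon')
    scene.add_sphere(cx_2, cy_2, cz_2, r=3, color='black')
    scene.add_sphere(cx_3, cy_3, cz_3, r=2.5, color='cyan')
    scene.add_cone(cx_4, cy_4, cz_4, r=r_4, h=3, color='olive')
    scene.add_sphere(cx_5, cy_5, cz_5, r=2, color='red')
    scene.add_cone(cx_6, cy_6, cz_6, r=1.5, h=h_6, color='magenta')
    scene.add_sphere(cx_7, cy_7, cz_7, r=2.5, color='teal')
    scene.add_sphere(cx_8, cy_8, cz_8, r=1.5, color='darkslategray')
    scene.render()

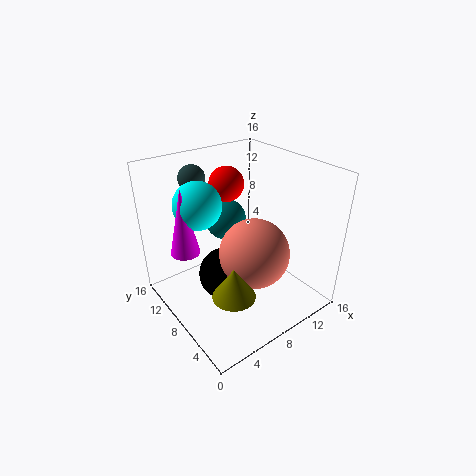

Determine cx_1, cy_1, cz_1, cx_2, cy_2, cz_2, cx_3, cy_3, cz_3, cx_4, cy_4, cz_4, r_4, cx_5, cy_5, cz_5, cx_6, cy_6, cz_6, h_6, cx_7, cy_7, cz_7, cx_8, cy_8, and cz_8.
cx_1 = 7; cy_1 = 4; cz_1 = 8.5; cx_2 = 6.5; cy_2 = 8.5; cz_2 = 3.5; cx_3 = 4; cy_3 = 9.5; cz_3 = 12.5; cx_4 = 3; cy_4 = 2; cz_4 = 6.5; r_4 = 2; cx_5 = 9; cy_5 = 11.5; cz_5 = 13; cx_6 = 2; cy_6 = 9; cz_6 = 8; h_6 = 7; cx_7 = 9.5; cy_7 = 12.5; cz_7 = 8; cx_8 = 5.5; cy_8 = 13; cz_8 = 14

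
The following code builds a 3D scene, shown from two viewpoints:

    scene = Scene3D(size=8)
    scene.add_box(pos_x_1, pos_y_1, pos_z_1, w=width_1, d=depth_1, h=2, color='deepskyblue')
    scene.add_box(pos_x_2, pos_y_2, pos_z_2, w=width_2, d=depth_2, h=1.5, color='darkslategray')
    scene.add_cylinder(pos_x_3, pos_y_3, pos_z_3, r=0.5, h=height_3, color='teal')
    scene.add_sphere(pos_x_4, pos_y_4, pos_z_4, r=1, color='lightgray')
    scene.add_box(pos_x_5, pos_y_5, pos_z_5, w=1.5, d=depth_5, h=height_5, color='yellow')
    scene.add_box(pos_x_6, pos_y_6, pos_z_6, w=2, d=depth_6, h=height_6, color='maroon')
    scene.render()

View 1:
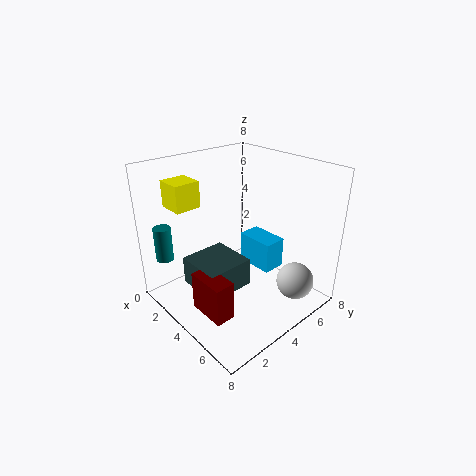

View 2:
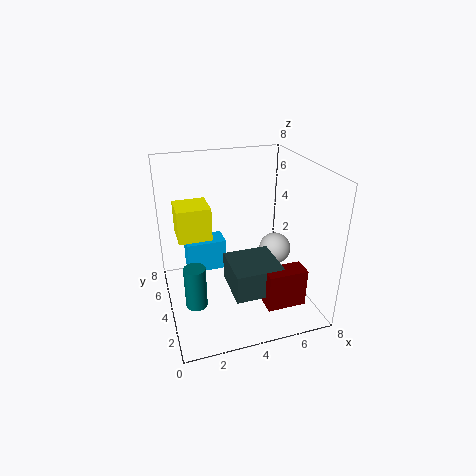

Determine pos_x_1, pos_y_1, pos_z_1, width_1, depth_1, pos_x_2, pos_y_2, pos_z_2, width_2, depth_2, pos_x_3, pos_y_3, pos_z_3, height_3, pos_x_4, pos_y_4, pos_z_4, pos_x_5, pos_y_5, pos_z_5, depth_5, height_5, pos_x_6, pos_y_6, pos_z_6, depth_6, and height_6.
pos_x_1 = 1.5
pos_y_1 = 6.5
pos_z_1 = 0.5
width_1 = 2.5
depth_1 = 1.5
pos_x_2 = 3
pos_y_2 = 1
pos_z_2 = 2
width_2 = 2.5
depth_2 = 2.5
pos_x_3 = 1
pos_y_3 = 1
pos_z_3 = 2.5
height_3 = 2
pos_x_4 = 7
pos_y_4 = 5.5
pos_z_4 = 2
pos_x_5 = 0.5
pos_y_5 = 1.5
pos_z_5 = 5.5
depth_5 = 1.5
height_5 = 1.5
pos_x_6 = 4.5
pos_y_6 = 0.5
pos_z_6 = 1.5
depth_6 = 1
height_6 = 2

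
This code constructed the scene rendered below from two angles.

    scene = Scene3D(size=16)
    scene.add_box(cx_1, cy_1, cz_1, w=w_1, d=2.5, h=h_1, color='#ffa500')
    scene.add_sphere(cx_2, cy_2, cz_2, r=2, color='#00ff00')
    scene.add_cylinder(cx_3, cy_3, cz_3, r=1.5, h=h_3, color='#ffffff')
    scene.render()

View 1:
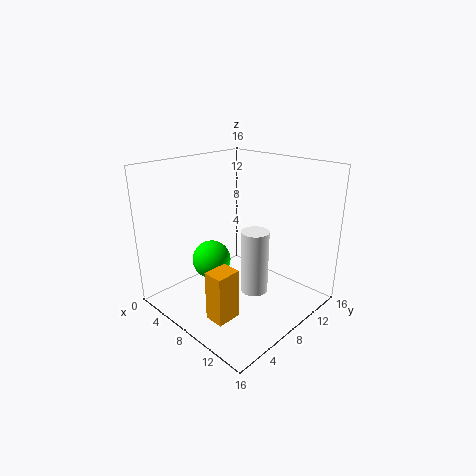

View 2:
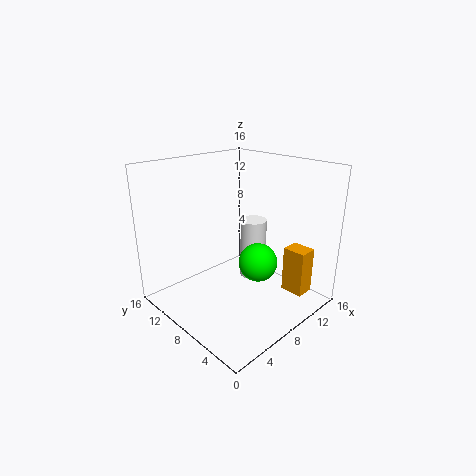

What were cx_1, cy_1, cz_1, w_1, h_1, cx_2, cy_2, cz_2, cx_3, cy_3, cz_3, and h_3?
cx_1 = 10.5, cy_1 = 1, cz_1 = 2.5, w_1 = 2, h_1 = 5, cx_2 = 7.5, cy_2 = 4.5, cz_2 = 6.5, cx_3 = 10.5, cy_3 = 8, cz_3 = 2.5, h_3 = 7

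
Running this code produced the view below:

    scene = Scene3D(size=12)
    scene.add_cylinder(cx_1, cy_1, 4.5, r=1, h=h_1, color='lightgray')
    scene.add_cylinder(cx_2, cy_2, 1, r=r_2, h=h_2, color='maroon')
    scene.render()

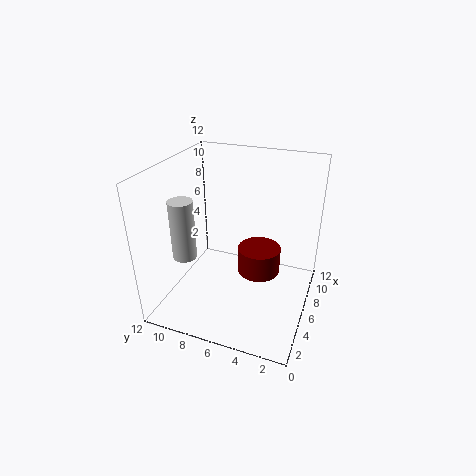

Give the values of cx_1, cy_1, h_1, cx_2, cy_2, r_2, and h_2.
cx_1 = 4, cy_1 = 10, h_1 = 5, cx_2 = 9, cy_2 = 5, r_2 = 2, h_2 = 2.5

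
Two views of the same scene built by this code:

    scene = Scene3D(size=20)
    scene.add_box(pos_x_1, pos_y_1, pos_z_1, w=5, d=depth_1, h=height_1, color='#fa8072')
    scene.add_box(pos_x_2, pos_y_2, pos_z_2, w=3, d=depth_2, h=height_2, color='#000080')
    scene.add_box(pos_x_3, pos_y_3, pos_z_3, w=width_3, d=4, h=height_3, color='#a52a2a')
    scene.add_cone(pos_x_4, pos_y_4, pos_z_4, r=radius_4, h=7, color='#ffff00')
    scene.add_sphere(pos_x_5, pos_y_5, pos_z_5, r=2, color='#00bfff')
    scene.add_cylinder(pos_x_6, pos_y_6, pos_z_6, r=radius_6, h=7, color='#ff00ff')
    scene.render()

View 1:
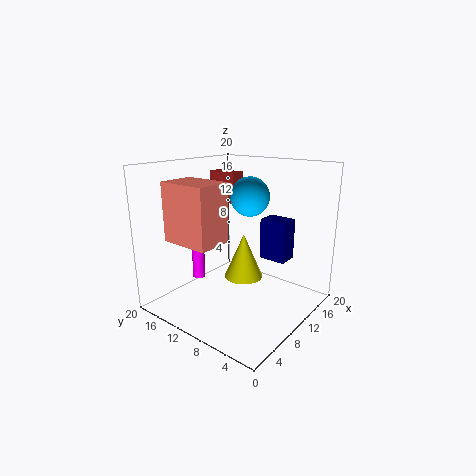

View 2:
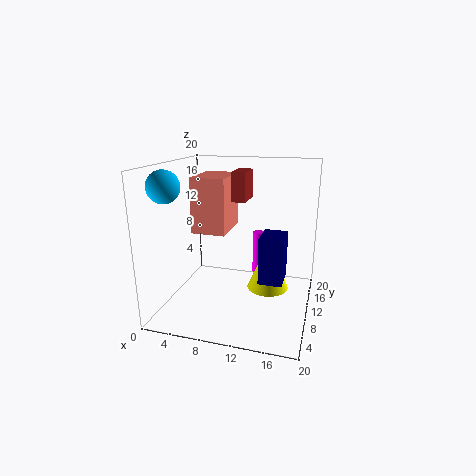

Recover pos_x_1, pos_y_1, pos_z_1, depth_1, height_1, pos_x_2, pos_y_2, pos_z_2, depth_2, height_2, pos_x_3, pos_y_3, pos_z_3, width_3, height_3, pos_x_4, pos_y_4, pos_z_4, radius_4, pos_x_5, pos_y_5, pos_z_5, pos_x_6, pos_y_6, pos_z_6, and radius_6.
pos_x_1 = 3; pos_y_1 = 10; pos_z_1 = 10; depth_1 = 7; height_1 = 8; pos_x_2 = 14; pos_y_2 = 5; pos_z_2 = 6; depth_2 = 4; height_2 = 6; pos_x_3 = 9; pos_y_3 = 10; pos_z_3 = 15; width_3 = 2; height_3 = 4; pos_x_4 = 14; pos_y_4 = 12; pos_z_4 = 2; radius_4 = 3; pos_x_5 = 3; pos_y_5 = 3; pos_z_5 = 18; pos_x_6 = 11; pos_y_6 = 19; pos_z_6 = 1; radius_6 = 1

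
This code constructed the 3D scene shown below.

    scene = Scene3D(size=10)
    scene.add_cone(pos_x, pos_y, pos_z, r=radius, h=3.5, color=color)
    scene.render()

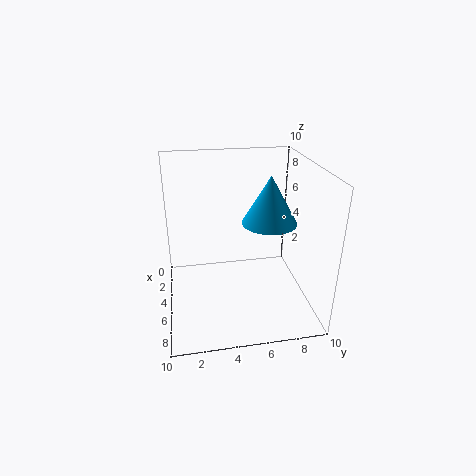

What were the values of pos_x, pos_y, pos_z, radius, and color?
pos_x = 4
pos_y = 7.5
pos_z = 5.5
radius = 2
color = 'deepskyblue'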